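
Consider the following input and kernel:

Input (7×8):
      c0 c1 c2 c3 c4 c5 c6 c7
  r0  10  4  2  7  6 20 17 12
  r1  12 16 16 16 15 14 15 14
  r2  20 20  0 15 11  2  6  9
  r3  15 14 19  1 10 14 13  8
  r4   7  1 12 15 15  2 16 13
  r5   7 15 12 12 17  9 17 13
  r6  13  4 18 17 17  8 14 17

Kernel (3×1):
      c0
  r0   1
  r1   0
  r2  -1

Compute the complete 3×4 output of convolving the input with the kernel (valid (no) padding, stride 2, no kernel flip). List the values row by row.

Output[0,0]: The receptive field on the input at this output position is [10 / 12 / 20]. Elementwise product with the kernel and sum: 10·1 + 20·-1.
Output[0,1]: The receptive field on the input at this output position is [2 / 16 / 0]. Elementwise product with the kernel and sum: 2·1 + 0·-1.

-10 2 -5 11
13 -12 -4 -10
-6 -6 -2 2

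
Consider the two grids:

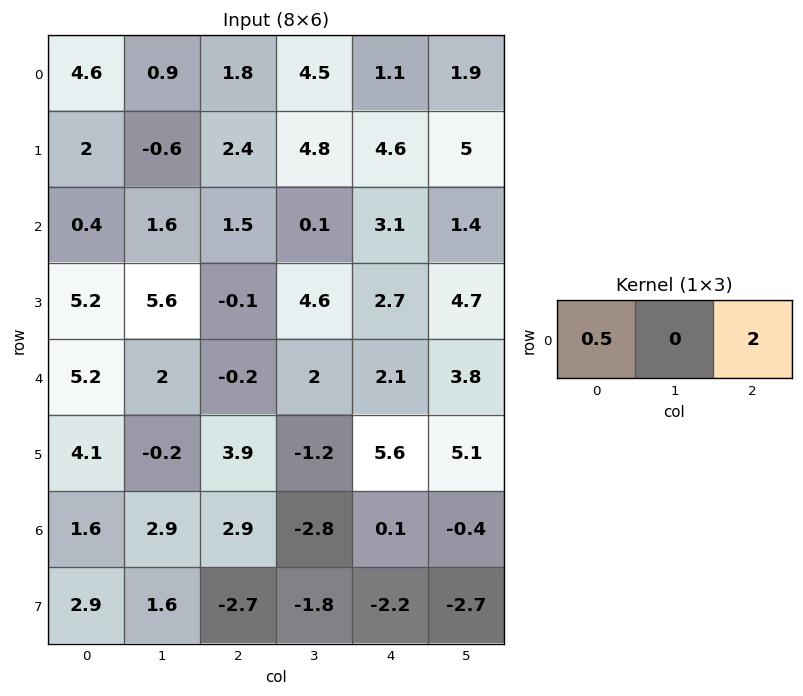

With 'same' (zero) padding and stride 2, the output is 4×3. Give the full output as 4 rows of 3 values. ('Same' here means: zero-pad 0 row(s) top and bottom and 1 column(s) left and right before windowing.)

1.8 9.45 6.05
3.2 1 2.85
4 5 8.6
5.8 -4.15 -2.2

Output[0,0]: The receptive field on the zero-padded input at this output position is [0 4.6 0.9]. Elementwise product with the kernel and sum: 0·0.5 + 0.9·2.
Output[0,1]: The receptive field on the zero-padded input at this output position is [0.9 1.8 4.5]. Elementwise product with the kernel and sum: 0.9·0.5 + 4.5·2.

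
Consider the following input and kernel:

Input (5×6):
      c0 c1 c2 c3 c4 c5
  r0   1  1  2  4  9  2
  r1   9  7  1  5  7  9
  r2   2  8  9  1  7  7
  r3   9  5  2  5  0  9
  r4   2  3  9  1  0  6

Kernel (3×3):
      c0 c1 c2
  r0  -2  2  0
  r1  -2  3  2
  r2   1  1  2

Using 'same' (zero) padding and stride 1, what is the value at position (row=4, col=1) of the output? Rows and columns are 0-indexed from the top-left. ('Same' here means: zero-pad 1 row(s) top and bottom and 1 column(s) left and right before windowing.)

The receptive field on the zero-padded input at this output position is [9 5 2 / 2 3 9 / 0 0 0]. Elementwise product with the kernel and sum: 9·-2 + 5·2 + 2·-2 + 3·3 + 9·2 + 0·1 + 0·1 + 0·2.

15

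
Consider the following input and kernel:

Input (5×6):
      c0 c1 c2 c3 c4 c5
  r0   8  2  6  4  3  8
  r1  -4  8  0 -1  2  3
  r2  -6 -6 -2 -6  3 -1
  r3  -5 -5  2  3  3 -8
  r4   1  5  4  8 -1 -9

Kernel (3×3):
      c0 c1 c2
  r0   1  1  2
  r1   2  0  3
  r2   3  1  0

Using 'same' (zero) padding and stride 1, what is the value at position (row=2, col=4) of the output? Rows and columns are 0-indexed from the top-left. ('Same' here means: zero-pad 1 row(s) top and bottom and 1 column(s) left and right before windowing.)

4

The receptive field on the zero-padded input at this output position is [-1 2 3 / -6 3 -1 / 3 3 -8]. Elementwise product with the kernel and sum: -1·1 + 2·1 + 3·2 + -6·2 + -1·3 + 3·3 + 3·1.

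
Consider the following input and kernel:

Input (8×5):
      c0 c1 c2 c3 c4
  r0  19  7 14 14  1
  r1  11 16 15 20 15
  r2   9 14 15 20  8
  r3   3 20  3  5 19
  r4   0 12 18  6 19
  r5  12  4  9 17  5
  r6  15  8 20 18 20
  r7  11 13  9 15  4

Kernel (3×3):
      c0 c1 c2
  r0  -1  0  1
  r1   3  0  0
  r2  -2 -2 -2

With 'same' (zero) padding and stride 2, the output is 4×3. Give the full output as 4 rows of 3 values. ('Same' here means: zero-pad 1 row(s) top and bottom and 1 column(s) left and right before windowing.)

Output[0,0]: The receptive field on the zero-padded input at this output position is [0 0 0 / 0 19 7 / 0 11 16]. Elementwise product with the kernel and sum: 0·-1 + 0·1 + 0·3 + 0·-2 + 11·-2 + 16·-2.

-54 -81 -28
-30 -10 -8
-12 -39 -31
-44 -37 -1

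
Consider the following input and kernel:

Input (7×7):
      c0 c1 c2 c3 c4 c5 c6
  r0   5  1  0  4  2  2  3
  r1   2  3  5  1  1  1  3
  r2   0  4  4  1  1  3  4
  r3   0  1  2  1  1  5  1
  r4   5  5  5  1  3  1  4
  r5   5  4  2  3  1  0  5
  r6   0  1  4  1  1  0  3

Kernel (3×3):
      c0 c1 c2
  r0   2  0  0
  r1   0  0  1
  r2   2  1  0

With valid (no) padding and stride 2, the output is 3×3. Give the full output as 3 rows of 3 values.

Output[0,0]: The receptive field on the input at this output position is [5 1 0 / 2 3 5 / 0 4 4]. Elementwise product with the kernel and sum: 5·2 + 5·1 + 0·2 + 4·1.
Output[0,1]: The receptive field on the input at this output position is [0 4 2 / 5 1 1 / 4 1 1]. Elementwise product with the kernel and sum: 0·2 + 1·1 + 4·2 + 1·1.

19 10 12
17 20 10
13 20 13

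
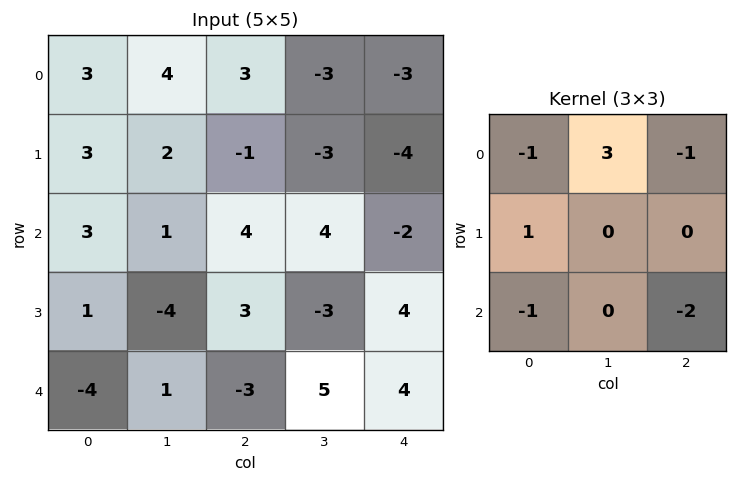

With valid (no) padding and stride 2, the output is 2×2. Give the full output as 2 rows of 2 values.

Output[0,0]: The receptive field on the input at this output position is [3 4 3 / 3 2 -1 / 3 1 4]. Elementwise product with the kernel and sum: 3·-1 + 4·3 + 3·-1 + 3·1 + 3·-1 + 4·-2.

-2 -10
7 8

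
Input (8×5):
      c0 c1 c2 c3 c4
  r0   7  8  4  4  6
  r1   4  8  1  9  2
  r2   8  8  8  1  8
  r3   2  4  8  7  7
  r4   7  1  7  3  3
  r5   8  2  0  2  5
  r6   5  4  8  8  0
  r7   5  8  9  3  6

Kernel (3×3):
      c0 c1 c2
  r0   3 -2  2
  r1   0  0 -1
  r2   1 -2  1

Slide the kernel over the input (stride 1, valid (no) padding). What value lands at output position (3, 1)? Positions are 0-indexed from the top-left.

The receptive field on the input at this output position is [4 8 7 / 1 7 3 / 2 0 2]. Elementwise product with the kernel and sum: 4·3 + 8·-2 + 7·2 + 3·-1 + 2·1 + 0·-2 + 2·1.

11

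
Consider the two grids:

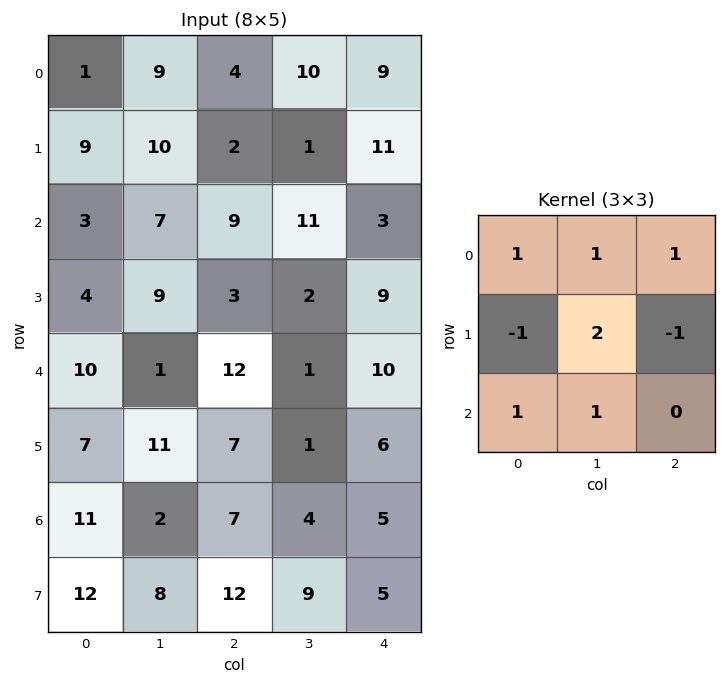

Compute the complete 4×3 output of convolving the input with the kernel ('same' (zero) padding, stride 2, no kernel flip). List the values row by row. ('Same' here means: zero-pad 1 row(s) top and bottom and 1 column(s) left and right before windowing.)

2 1 20
22 25 18
39 54 37
50 47 27

Output[0,0]: The receptive field on the zero-padded input at this output position is [0 0 0 / 0 1 9 / 0 9 10]. Elementwise product with the kernel and sum: 0·1 + 0·1 + 0·1 + 0·-1 + 1·2 + 9·-1 + 0·1 + 9·1.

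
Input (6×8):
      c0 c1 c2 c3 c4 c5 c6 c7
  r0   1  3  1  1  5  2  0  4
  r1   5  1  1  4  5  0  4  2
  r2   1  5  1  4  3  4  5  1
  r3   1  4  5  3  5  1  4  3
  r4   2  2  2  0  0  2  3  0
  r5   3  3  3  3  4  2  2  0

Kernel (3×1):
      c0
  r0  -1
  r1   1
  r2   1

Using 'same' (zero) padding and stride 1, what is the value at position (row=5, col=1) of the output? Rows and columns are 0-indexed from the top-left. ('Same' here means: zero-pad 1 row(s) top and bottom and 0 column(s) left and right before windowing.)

1

The receptive field on the zero-padded input at this output position is [2 / 3 / 0]. Elementwise product with the kernel and sum: 2·-1 + 3·1 + 0·1.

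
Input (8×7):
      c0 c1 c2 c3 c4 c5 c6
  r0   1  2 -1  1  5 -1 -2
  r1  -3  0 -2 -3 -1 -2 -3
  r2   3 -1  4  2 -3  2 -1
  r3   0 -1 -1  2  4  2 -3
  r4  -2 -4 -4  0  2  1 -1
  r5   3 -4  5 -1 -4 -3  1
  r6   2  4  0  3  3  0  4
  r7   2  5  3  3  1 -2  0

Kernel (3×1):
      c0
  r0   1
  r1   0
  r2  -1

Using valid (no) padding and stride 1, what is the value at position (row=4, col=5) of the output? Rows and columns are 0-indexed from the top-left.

1

The receptive field on the input at this output position is [1 / -3 / 0]. Elementwise product with the kernel and sum: 1·1 + 0·-1.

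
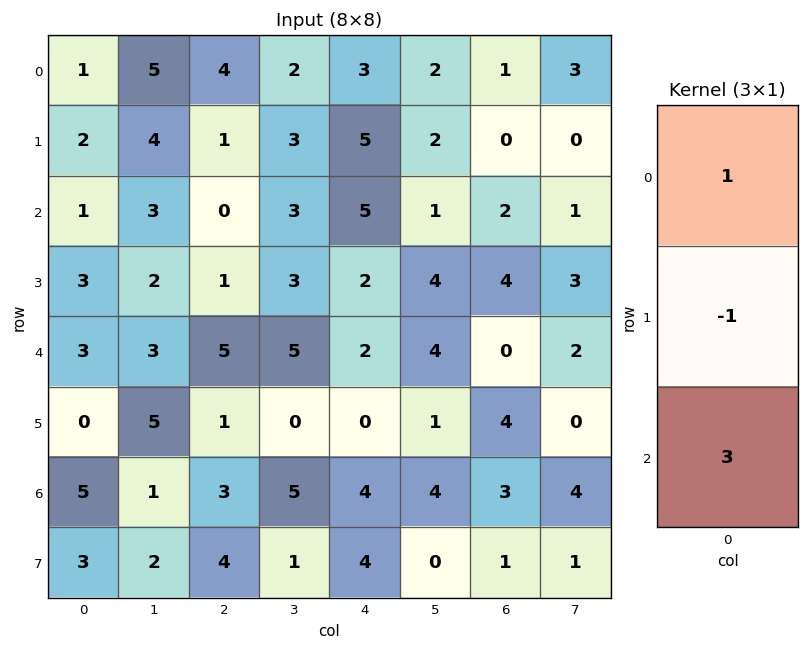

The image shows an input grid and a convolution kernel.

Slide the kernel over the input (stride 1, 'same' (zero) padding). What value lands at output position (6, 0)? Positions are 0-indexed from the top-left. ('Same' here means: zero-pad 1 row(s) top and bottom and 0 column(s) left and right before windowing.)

4

The receptive field on the zero-padded input at this output position is [0 / 5 / 3]. Elementwise product with the kernel and sum: 0·1 + 5·-1 + 3·3.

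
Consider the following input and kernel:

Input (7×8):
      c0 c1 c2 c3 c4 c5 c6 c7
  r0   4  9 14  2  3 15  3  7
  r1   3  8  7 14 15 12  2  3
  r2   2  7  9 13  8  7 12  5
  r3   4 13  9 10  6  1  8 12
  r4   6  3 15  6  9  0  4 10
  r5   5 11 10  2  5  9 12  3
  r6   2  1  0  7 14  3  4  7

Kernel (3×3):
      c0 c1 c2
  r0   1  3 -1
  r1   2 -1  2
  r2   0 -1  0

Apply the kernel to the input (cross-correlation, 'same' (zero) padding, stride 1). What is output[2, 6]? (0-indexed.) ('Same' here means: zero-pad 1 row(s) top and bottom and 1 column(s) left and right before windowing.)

The receptive field on the zero-padded input at this output position is [12 2 3 / 7 12 5 / 1 8 12]. Elementwise product with the kernel and sum: 12·1 + 2·3 + 3·-1 + 7·2 + 12·-1 + 5·2 + 8·-1.

19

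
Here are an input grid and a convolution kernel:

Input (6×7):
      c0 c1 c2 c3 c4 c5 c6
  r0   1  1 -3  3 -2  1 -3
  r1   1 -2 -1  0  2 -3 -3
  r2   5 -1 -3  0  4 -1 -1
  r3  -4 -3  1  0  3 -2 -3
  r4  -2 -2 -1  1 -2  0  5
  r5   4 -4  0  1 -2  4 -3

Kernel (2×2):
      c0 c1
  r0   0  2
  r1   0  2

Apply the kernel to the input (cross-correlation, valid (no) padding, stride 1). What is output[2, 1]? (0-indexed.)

-4

The receptive field on the input at this output position is [-1 -3 / -3 1]. Elementwise product with the kernel and sum: -3·2 + 1·2.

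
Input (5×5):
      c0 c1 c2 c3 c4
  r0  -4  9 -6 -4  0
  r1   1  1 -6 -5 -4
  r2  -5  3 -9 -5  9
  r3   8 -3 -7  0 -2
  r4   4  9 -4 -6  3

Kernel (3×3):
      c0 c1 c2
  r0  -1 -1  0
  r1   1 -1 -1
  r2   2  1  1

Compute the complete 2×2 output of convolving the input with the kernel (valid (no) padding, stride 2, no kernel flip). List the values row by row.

Output[0,0]: The receptive field on the input at this output position is [-4 9 -6 / 1 1 -6 / -5 3 -9]. Elementwise product with the kernel and sum: -4·-1 + 9·-1 + 1·1 + 1·-1 + -6·-1 + -5·2 + 3·1 + -9·1.

-15 -1
33 -2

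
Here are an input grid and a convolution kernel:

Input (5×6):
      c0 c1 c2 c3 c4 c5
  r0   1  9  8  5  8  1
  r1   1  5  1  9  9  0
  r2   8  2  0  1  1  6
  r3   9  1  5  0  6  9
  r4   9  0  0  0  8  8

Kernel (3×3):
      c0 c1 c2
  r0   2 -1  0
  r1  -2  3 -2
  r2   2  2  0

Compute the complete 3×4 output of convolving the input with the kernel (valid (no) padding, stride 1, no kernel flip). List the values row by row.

24 -11 20 15
7 15 4 10
7 17 -23 17

Output[0,0]: The receptive field on the input at this output position is [1 9 8 / 1 5 1 / 8 2 0]. Elementwise product with the kernel and sum: 1·2 + 9·-1 + 1·-2 + 5·3 + 1·-2 + 8·2 + 2·2.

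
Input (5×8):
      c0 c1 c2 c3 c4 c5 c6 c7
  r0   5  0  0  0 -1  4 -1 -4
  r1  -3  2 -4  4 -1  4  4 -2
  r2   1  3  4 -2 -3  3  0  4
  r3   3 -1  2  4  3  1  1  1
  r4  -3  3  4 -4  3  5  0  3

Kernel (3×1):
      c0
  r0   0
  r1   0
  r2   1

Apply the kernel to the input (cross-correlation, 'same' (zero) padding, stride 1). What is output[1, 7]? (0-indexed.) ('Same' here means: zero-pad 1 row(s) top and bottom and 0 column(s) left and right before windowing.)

The receptive field on the zero-padded input at this output position is [-4 / -2 / 4]. Elementwise product with the kernel and sum: 4·1.

4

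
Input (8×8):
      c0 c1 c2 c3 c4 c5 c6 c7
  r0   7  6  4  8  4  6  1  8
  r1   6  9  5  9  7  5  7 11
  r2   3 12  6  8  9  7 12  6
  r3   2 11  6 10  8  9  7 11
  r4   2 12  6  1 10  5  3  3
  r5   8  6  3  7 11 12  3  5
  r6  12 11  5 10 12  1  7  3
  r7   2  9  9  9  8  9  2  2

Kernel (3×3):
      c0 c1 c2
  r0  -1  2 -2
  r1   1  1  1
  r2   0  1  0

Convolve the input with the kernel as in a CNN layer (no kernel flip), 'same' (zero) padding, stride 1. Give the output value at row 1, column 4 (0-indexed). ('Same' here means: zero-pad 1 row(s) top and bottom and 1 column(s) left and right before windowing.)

18

The receptive field on the zero-padded input at this output position is [8 4 6 / 9 7 5 / 8 9 7]. Elementwise product with the kernel and sum: 8·-1 + 4·2 + 6·-2 + 9·1 + 7·1 + 5·1 + 9·1.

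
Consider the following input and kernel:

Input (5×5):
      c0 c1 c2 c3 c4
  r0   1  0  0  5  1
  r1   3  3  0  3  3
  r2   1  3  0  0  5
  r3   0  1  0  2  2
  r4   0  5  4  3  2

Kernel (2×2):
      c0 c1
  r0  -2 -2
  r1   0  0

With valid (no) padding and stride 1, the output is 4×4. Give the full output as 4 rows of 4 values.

Output[0,0]: The receptive field on the input at this output position is [1 0 / 3 3]. Elementwise product with the kernel and sum: 1·-2 + 0·-2.
Output[0,1]: The receptive field on the input at this output position is [0 0 / 3 0]. Elementwise product with the kernel and sum: 0·-2 + 0·-2.

-2 0 -10 -12
-12 -6 -6 -12
-8 -6 0 -10
-2 -2 -4 -8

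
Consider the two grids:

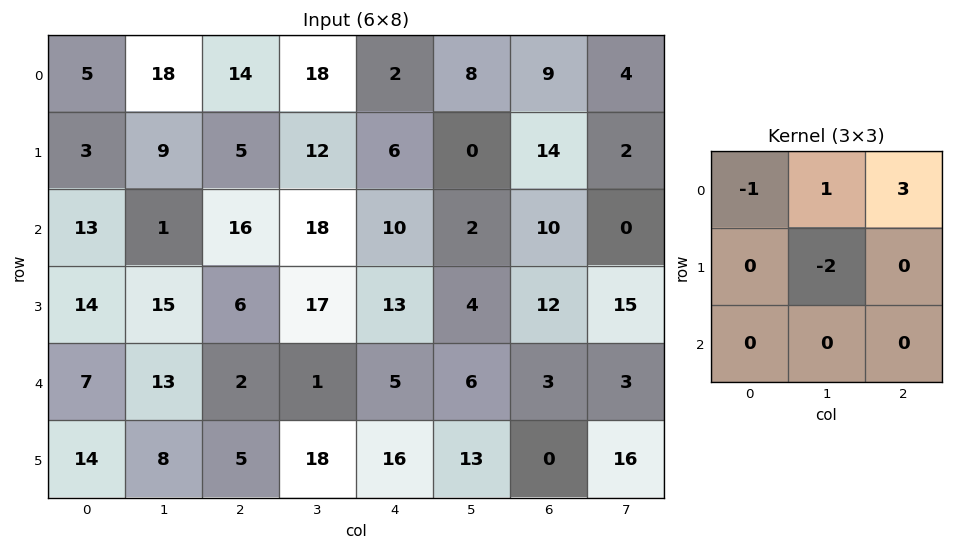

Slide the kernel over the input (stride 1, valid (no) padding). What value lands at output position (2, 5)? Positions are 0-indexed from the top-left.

-16

The receptive field on the input at this output position is [2 10 0 / 4 12 15 / 6 3 3]. Elementwise product with the kernel and sum: 2·-1 + 10·1 + 0·3 + 12·-2.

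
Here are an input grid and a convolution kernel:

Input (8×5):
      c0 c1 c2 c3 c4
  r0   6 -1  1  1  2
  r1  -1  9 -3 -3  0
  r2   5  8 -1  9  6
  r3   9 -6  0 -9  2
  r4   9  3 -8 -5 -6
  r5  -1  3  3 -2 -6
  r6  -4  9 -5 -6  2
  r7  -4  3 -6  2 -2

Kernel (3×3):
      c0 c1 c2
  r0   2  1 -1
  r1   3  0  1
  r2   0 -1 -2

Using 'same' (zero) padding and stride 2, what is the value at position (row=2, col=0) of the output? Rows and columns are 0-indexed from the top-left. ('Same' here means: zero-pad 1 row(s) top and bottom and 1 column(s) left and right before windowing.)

13

The receptive field on the zero-padded input at this output position is [0 9 -6 / 0 9 3 / 0 -1 3]. Elementwise product with the kernel and sum: 0·2 + 9·1 + -6·-1 + 0·3 + 3·1 + -1·-1 + 3·-2.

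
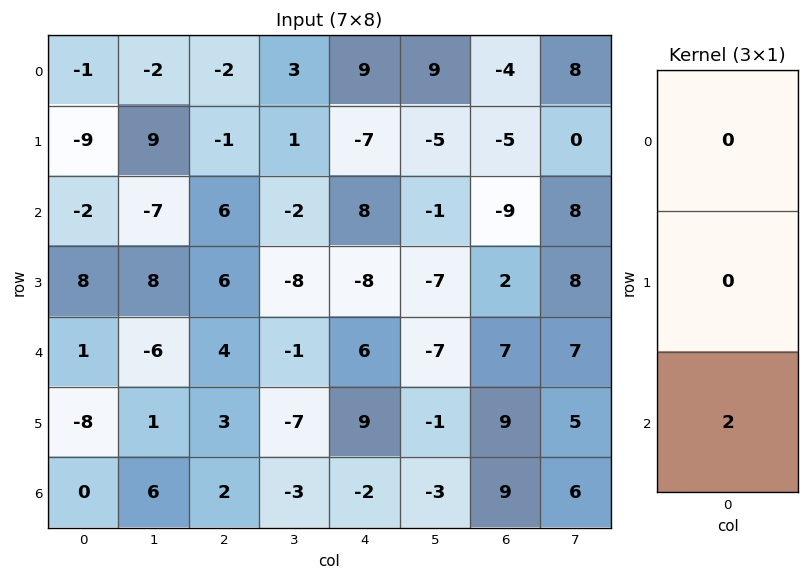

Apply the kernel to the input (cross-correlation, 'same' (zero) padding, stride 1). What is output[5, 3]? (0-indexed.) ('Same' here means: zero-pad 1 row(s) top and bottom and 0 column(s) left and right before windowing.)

The receptive field on the zero-padded input at this output position is [-1 / -7 / -3]. Elementwise product with the kernel and sum: -3·2.

-6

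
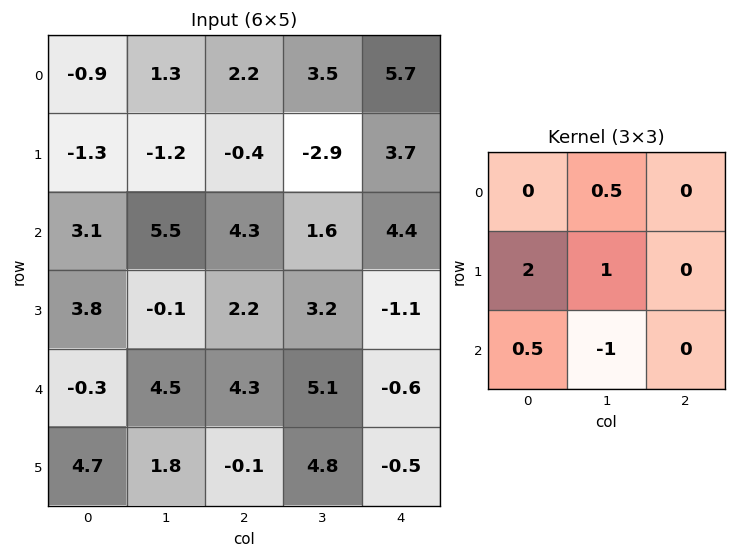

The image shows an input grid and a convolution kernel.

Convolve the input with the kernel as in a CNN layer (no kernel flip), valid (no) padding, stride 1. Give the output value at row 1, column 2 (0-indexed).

6.65

The receptive field on the input at this output position is [-0.4 -2.9 3.7 / 4.3 1.6 4.4 / 2.2 3.2 -1.1]. Elementwise product with the kernel and sum: -2.9·0.5 + 4.3·2 + 1.6·1 + 2.2·0.5 + 3.2·-1.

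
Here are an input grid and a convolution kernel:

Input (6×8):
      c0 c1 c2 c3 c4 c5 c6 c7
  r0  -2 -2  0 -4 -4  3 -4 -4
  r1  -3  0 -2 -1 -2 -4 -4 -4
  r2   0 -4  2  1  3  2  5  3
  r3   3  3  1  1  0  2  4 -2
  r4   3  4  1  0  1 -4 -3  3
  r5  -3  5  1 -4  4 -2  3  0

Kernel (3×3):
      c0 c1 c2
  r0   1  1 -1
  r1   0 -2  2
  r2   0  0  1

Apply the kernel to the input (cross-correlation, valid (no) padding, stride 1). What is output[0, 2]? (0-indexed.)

The receptive field on the input at this output position is [0 -4 -4 / -2 -1 -2 / 2 1 3]. Elementwise product with the kernel and sum: 0·1 + -4·1 + -4·-1 + -1·-2 + -2·2 + 3·1.

1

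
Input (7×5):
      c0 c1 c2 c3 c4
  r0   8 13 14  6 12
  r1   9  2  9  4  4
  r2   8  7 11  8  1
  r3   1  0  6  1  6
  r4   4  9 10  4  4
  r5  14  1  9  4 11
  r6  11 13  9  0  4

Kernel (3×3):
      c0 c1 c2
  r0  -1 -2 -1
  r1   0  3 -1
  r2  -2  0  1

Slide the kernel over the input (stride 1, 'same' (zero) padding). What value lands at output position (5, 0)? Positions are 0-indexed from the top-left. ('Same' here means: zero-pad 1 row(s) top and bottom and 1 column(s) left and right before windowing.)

37

The receptive field on the zero-padded input at this output position is [0 4 9 / 0 14 1 / 0 11 13]. Elementwise product with the kernel and sum: 0·-1 + 4·-2 + 9·-1 + 14·3 + 1·-1 + 0·-2 + 13·1.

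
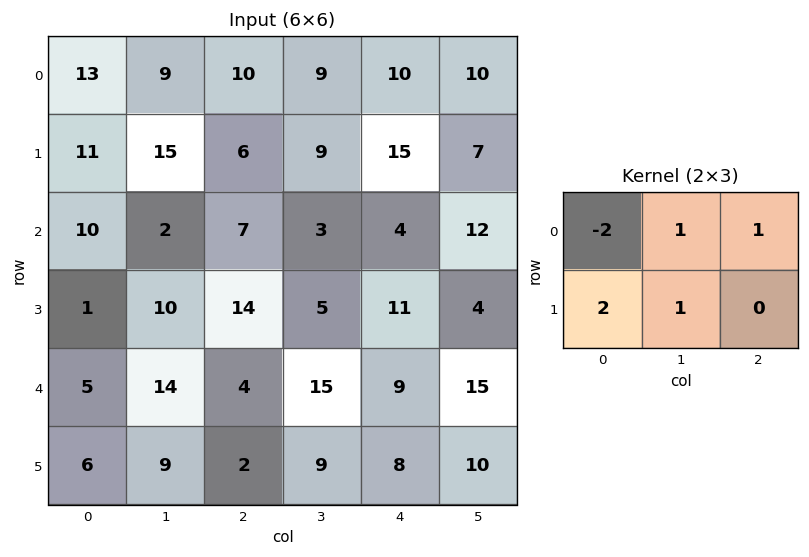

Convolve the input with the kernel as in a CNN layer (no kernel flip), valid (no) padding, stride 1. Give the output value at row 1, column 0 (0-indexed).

21

The receptive field on the input at this output position is [11 15 6 / 10 2 7]. Elementwise product with the kernel and sum: 11·-2 + 15·1 + 6·1 + 10·2 + 2·1.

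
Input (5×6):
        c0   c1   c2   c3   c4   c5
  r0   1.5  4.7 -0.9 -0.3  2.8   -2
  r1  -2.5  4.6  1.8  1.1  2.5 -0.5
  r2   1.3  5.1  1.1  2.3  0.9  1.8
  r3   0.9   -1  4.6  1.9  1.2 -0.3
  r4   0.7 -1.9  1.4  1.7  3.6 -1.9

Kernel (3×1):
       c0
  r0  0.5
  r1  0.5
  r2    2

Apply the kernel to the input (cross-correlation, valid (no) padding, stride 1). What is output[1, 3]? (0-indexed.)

5.5

The receptive field on the input at this output position is [1.1 / 2.3 / 1.9]. Elementwise product with the kernel and sum: 1.1·0.5 + 2.3·0.5 + 1.9·2.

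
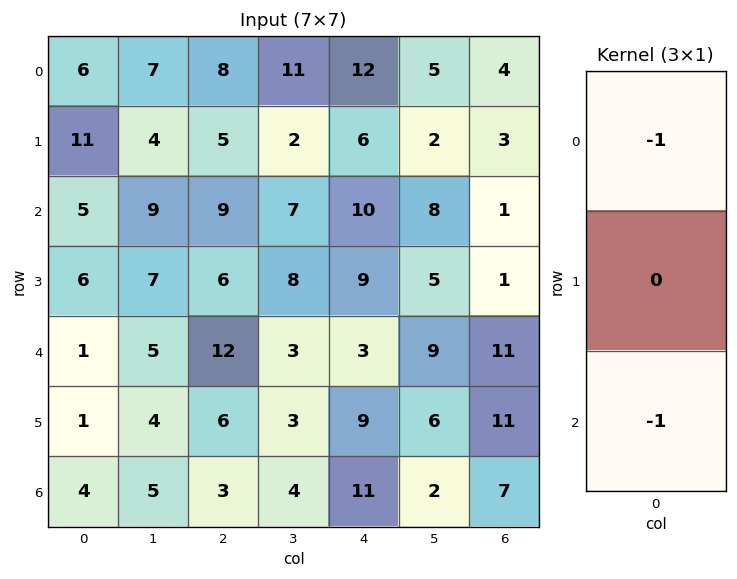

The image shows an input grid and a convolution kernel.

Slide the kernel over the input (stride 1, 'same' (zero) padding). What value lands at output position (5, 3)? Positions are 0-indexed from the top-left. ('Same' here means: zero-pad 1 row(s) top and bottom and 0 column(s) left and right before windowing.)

-7

The receptive field on the zero-padded input at this output position is [3 / 3 / 4]. Elementwise product with the kernel and sum: 3·-1 + 4·-1.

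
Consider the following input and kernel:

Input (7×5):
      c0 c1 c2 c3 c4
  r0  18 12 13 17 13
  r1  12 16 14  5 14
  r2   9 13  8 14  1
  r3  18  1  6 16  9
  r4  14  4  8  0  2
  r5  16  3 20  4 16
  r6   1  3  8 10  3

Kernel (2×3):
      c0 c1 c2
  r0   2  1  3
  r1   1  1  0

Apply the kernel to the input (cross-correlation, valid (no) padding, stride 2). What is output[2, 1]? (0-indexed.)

46

The receptive field on the input at this output position is [8 0 2 / 20 4 16]. Elementwise product with the kernel and sum: 8·2 + 0·1 + 2·3 + 20·1 + 4·1.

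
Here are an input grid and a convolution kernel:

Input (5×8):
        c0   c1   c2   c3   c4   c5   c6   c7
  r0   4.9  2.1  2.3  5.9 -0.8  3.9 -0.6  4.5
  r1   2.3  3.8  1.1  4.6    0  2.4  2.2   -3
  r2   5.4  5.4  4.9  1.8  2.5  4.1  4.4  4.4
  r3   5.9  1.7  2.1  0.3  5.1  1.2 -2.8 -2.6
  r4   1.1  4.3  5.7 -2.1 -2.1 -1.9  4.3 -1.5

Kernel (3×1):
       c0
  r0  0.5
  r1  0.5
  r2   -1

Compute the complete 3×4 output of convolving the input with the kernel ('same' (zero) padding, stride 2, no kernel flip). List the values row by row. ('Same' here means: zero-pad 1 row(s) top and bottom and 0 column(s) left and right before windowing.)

0.15 0.05 -0.4 -2.5
-2.05 0.9 -3.85 6.1
3.5 3.9 1.5 0.75

Output[0,0]: The receptive field on the zero-padded input at this output position is [0 / 4.9 / 2.3]. Elementwise product with the kernel and sum: 0·0.5 + 4.9·0.5 + 2.3·-1.
Output[0,1]: The receptive field on the zero-padded input at this output position is [0 / 2.3 / 1.1]. Elementwise product with the kernel and sum: 0·0.5 + 2.3·0.5 + 1.1·-1.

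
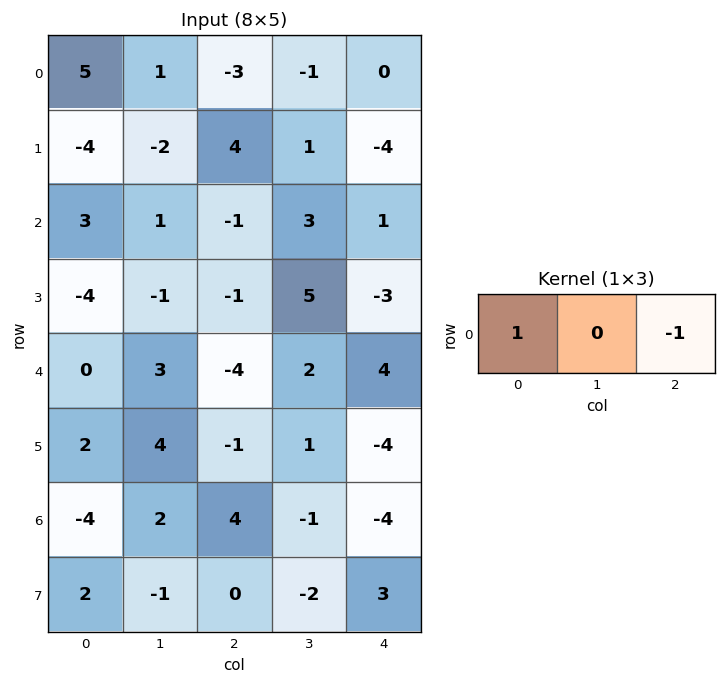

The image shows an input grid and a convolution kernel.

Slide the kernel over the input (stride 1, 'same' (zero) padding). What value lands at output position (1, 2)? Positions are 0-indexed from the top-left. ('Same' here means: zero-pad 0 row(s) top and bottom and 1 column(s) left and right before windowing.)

-3

The receptive field on the zero-padded input at this output position is [-2 4 1]. Elementwise product with the kernel and sum: -2·1 + 1·-1.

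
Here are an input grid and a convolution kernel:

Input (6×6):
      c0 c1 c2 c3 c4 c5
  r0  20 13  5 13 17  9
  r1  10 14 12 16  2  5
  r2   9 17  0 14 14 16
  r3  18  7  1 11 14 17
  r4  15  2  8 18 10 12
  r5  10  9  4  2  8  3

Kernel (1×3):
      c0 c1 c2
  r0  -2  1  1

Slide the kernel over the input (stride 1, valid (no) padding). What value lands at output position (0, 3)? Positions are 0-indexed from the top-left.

The receptive field on the input at this output position is [13 17 9]. Elementwise product with the kernel and sum: 13·-2 + 17·1 + 9·1.

0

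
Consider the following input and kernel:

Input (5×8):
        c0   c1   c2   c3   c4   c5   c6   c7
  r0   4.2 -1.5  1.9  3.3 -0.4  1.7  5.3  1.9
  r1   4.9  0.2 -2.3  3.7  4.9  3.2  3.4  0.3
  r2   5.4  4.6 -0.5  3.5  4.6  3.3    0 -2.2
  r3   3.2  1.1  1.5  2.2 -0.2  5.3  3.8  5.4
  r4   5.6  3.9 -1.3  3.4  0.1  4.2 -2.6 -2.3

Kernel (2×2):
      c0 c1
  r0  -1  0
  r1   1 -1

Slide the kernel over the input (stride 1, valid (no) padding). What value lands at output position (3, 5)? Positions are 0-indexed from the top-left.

The receptive field on the input at this output position is [5.3 3.8 / 4.2 -2.6]. Elementwise product with the kernel and sum: 5.3·-1 + 4.2·1 + -2.6·-1.

1.5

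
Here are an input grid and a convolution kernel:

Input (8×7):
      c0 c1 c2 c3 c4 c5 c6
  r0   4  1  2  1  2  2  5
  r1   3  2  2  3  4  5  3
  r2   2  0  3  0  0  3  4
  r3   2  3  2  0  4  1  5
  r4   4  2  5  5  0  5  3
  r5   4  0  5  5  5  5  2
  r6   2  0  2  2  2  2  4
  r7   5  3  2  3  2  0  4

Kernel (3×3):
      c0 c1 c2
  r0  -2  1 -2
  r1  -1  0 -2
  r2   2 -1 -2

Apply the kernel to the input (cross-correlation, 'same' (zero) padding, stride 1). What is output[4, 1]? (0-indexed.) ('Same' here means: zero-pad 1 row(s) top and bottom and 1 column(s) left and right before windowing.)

-21

The receptive field on the zero-padded input at this output position is [2 3 2 / 4 2 5 / 4 0 5]. Elementwise product with the kernel and sum: 2·-2 + 3·1 + 2·-2 + 4·-1 + 5·-2 + 4·2 + 0·-1 + 5·-2.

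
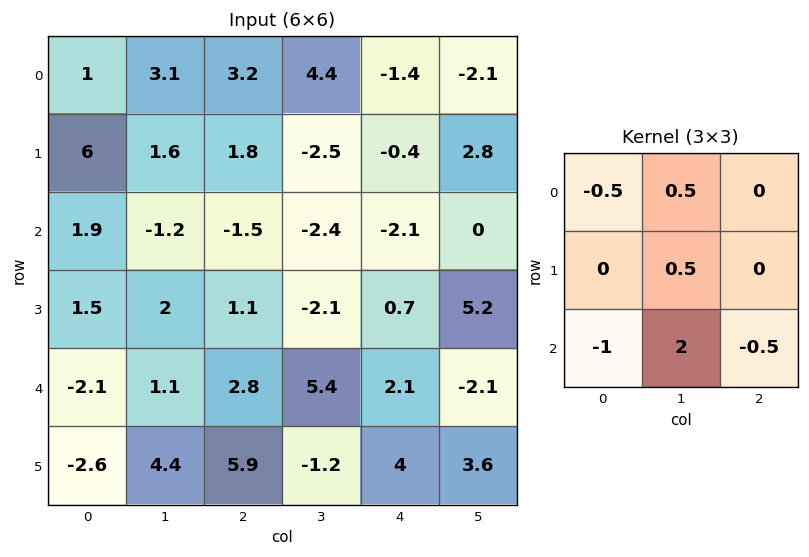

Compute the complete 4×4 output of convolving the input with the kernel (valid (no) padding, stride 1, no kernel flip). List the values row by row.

-1.7 0.35 -2.9 -4.9
-0.85 0.6 -9 0.9
2.35 2.2 5.45 0.35
9.25 8.95 -9.2 9.85

Output[0,0]: The receptive field on the input at this output position is [1 3.1 3.2 / 6 1.6 1.8 / 1.9 -1.2 -1.5]. Elementwise product with the kernel and sum: 1·-0.5 + 3.1·0.5 + 1.6·0.5 + 1.9·-1 + -1.2·2 + -1.5·-0.5.
Output[0,1]: The receptive field on the input at this output position is [3.1 3.2 4.4 / 1.6 1.8 -2.5 / -1.2 -1.5 -2.4]. Elementwise product with the kernel and sum: 3.1·-0.5 + 3.2·0.5 + 1.8·0.5 + -1.2·-1 + -1.5·2 + -2.4·-0.5.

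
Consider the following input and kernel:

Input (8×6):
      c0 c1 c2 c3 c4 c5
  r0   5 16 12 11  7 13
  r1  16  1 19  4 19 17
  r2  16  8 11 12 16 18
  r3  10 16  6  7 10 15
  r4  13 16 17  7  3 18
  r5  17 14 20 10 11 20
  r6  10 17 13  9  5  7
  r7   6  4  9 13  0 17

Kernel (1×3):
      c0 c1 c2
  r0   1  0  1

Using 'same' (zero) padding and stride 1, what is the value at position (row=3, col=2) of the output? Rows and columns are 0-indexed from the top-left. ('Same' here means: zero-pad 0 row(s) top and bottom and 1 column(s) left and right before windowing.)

23

The receptive field on the zero-padded input at this output position is [16 6 7]. Elementwise product with the kernel and sum: 16·1 + 7·1.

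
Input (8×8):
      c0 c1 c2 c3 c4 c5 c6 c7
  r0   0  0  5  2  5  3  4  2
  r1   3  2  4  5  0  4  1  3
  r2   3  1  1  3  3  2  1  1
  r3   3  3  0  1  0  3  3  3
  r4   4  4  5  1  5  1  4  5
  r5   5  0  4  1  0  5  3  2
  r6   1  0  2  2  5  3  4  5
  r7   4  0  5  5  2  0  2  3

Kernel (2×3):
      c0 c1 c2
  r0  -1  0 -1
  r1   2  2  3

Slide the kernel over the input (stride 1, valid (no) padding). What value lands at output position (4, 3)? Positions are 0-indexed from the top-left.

The receptive field on the input at this output position is [1 5 1 / 1 0 5]. Elementwise product with the kernel and sum: 1·-1 + 1·-1 + 1·2 + 0·2 + 5·3.

15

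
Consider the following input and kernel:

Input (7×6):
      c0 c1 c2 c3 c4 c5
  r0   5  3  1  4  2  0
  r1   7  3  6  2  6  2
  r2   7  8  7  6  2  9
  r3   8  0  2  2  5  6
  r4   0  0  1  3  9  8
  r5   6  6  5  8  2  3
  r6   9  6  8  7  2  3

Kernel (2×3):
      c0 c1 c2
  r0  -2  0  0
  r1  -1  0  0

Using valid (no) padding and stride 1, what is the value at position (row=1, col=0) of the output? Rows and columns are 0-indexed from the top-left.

The receptive field on the input at this output position is [7 3 6 / 7 8 7]. Elementwise product with the kernel and sum: 7·-2 + 7·-1.

-21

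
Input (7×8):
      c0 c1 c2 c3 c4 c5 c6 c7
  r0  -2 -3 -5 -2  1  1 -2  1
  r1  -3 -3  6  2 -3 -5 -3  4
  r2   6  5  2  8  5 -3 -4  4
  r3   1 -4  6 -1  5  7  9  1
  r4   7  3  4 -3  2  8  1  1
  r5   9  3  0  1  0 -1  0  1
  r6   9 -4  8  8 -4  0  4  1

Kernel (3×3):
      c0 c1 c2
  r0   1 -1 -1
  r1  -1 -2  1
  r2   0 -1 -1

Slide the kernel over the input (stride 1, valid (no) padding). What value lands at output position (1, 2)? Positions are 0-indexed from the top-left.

-10

The receptive field on the input at this output position is [6 2 -3 / 2 8 5 / 6 -1 5]. Elementwise product with the kernel and sum: 6·1 + 2·-1 + -3·-1 + 2·-1 + 8·-2 + 5·1 + -1·-1 + 5·-1.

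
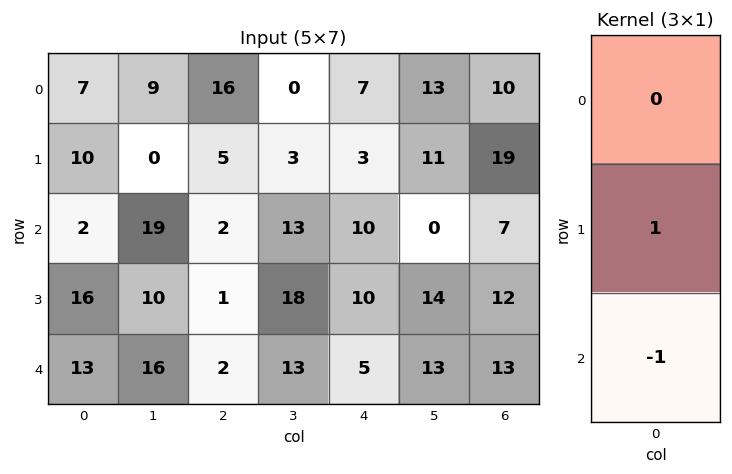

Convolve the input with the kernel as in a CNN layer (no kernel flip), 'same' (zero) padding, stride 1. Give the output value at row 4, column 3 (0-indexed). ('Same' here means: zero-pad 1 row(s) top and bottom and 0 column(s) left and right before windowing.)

13

The receptive field on the zero-padded input at this output position is [18 / 13 / 0]. Elementwise product with the kernel and sum: 13·1 + 0·-1.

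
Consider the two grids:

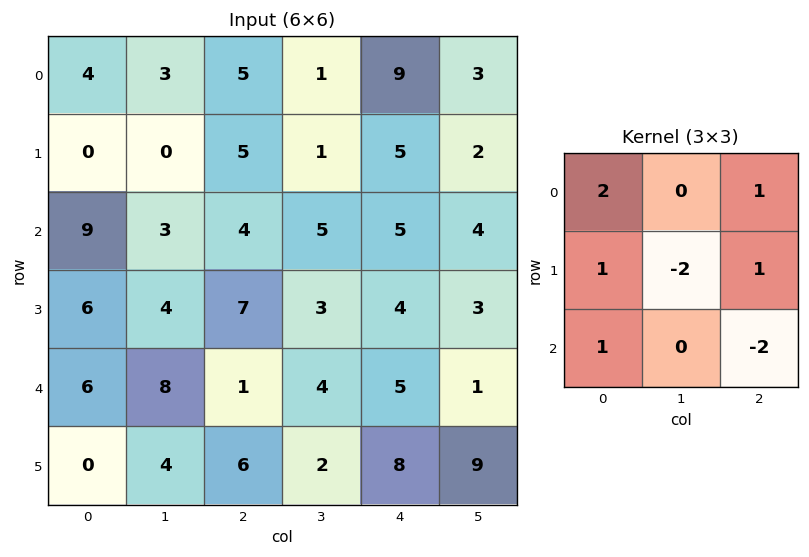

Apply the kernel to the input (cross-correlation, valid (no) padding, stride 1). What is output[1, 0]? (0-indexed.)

The receptive field on the input at this output position is [0 0 5 / 9 3 4 / 6 4 7]. Elementwise product with the kernel and sum: 0·2 + 5·1 + 9·1 + 3·-2 + 4·1 + 6·1 + 7·-2.

4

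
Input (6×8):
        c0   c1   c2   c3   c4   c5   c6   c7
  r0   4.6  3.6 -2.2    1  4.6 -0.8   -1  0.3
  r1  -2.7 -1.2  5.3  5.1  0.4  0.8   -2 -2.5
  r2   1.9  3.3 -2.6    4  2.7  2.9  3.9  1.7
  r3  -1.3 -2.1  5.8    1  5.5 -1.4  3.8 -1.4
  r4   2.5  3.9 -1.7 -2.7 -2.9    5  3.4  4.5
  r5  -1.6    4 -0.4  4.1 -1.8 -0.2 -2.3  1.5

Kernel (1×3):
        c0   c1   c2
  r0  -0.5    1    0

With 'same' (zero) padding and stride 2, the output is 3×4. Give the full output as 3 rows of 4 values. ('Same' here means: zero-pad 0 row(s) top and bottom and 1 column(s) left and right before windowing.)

Output[0,0]: The receptive field on the zero-padded input at this output position is [0 4.6 3.6]. Elementwise product with the kernel and sum: 0·-0.5 + 4.6·1.
Output[0,1]: The receptive field on the zero-padded input at this output position is [3.6 -2.2 1]. Elementwise product with the kernel and sum: 3.6·-0.5 + -2.2·1.

4.6 -4 4.1 -0.6
1.9 -4.25 0.7 2.45
2.5 -3.65 -1.55 0.9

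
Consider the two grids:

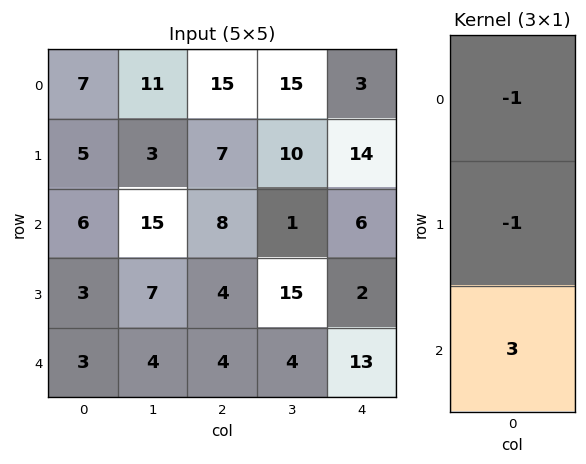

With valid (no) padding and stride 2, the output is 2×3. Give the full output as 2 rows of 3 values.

Output[0,0]: The receptive field on the input at this output position is [7 / 5 / 6]. Elementwise product with the kernel and sum: 7·-1 + 5·-1 + 6·3.
Output[0,1]: The receptive field on the input at this output position is [15 / 7 / 8]. Elementwise product with the kernel and sum: 15·-1 + 7·-1 + 8·3.

6 2 1
0 0 31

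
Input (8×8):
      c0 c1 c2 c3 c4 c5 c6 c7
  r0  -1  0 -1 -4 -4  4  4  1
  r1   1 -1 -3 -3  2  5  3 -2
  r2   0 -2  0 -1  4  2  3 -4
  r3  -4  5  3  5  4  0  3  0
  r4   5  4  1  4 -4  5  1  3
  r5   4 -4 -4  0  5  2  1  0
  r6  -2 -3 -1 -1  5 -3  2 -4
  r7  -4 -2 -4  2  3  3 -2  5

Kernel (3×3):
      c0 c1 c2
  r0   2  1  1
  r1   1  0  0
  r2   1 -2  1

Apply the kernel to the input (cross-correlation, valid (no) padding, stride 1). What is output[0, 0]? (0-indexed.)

The receptive field on the input at this output position is [-1 0 -1 / 1 -1 -3 / 0 -2 0]. Elementwise product with the kernel and sum: -1·2 + 0·1 + -1·1 + 1·1 + 0·1 + -2·-2 + 0·1.

2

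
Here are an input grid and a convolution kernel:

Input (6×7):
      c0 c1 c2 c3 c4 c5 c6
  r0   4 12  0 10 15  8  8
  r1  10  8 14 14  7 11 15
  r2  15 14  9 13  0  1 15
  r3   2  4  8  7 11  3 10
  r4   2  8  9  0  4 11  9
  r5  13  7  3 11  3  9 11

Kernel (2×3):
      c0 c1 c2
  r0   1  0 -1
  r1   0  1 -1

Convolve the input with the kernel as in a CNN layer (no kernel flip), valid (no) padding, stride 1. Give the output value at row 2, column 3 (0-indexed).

The receptive field on the input at this output position is [13 0 1 / 7 11 3]. Elementwise product with the kernel and sum: 13·1 + 1·-1 + 11·1 + 3·-1.

20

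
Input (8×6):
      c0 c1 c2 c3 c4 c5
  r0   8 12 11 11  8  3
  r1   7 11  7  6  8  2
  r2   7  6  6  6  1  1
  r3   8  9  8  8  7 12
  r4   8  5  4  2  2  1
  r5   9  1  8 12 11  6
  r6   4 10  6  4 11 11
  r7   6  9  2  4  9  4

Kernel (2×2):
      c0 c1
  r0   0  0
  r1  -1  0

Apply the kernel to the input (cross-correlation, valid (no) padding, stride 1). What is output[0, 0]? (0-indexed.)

-7

The receptive field on the input at this output position is [8 12 / 7 11]. Elementwise product with the kernel and sum: 7·-1.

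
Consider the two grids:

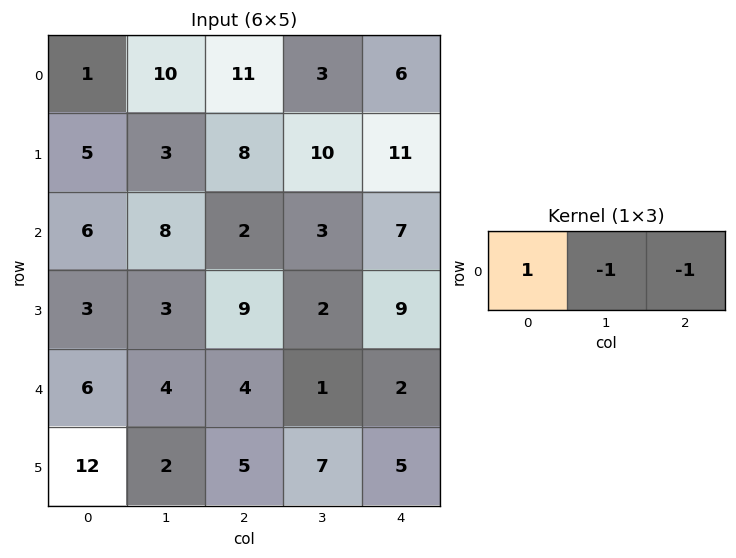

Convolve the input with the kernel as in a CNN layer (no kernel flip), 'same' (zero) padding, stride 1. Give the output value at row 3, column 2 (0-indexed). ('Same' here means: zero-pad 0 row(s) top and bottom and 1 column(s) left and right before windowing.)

-8

The receptive field on the zero-padded input at this output position is [3 9 2]. Elementwise product with the kernel and sum: 3·1 + 9·-1 + 2·-1.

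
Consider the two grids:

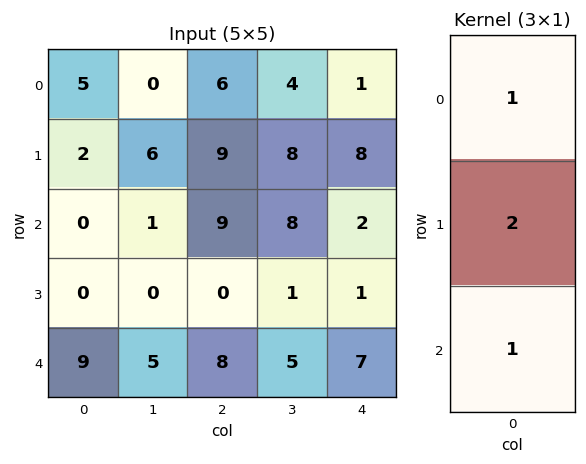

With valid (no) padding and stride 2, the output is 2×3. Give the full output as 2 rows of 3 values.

Output[0,0]: The receptive field on the input at this output position is [5 / 2 / 0]. Elementwise product with the kernel and sum: 5·1 + 2·2 + 0·1.

9 33 19
9 17 11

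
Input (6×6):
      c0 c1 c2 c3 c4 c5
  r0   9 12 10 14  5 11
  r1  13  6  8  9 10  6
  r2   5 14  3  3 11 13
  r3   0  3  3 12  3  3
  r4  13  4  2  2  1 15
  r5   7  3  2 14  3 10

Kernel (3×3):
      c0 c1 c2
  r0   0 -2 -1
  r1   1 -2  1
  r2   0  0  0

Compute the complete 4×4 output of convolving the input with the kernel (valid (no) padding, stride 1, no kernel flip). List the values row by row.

-25 -35 -33 -26
-40 -14 -20 -32
-34 0 -35 -26
-2 -16 -28 6

Output[0,0]: The receptive field on the input at this output position is [9 12 10 / 13 6 8 / 5 14 3]. Elementwise product with the kernel and sum: 12·-2 + 10·-1 + 13·1 + 6·-2 + 8·1.
Output[0,1]: The receptive field on the input at this output position is [12 10 14 / 6 8 9 / 14 3 3]. Elementwise product with the kernel and sum: 10·-2 + 14·-1 + 6·1 + 8·-2 + 9·1.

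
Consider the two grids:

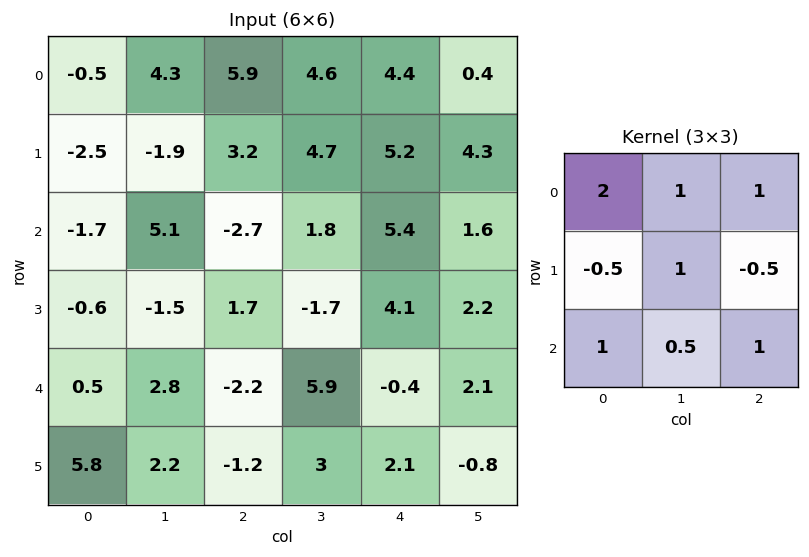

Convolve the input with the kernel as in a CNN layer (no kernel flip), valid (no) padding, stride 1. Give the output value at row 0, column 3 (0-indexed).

20.8

The receptive field on the input at this output position is [4.6 4.4 0.4 / 4.7 5.2 4.3 / 1.8 5.4 1.6]. Elementwise product with the kernel and sum: 4.6·2 + 4.4·1 + 0.4·1 + 4.7·-0.5 + 5.2·1 + 4.3·-0.5 + 1.8·1 + 5.4·0.5 + 1.6·1.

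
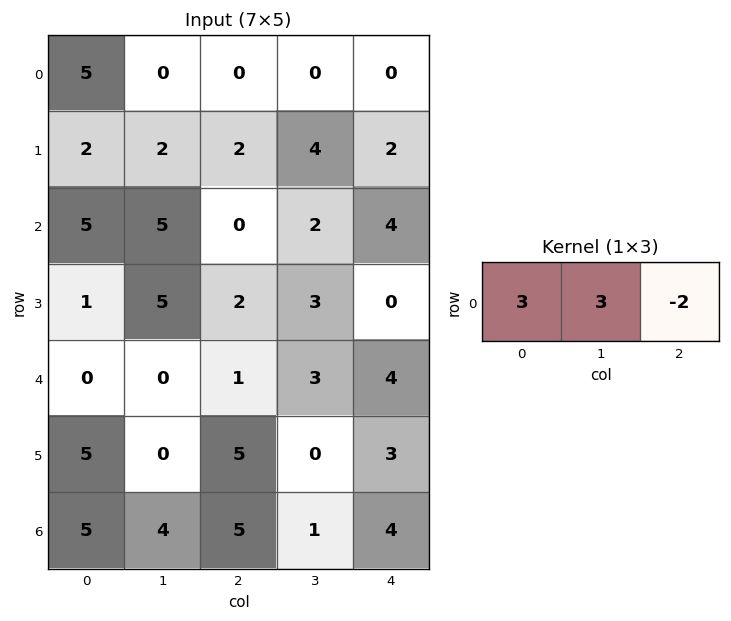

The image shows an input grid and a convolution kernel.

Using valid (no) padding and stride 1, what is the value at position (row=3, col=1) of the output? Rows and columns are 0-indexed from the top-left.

15

The receptive field on the input at this output position is [5 2 3]. Elementwise product with the kernel and sum: 5·3 + 2·3 + 3·-2.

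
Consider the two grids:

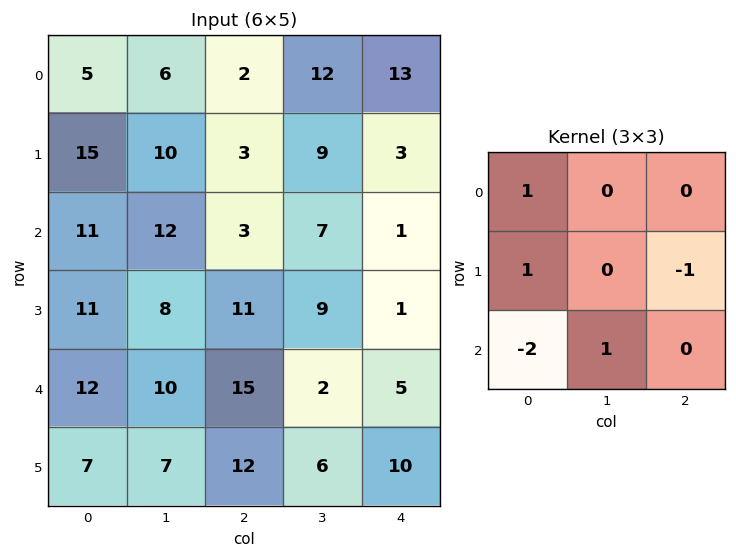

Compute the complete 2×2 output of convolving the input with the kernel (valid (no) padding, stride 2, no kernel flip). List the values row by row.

7 3
-3 -15

Output[0,0]: The receptive field on the input at this output position is [5 6 2 / 15 10 3 / 11 12 3]. Elementwise product with the kernel and sum: 5·1 + 15·1 + 3·-1 + 11·-2 + 12·1.
Output[0,1]: The receptive field on the input at this output position is [2 12 13 / 3 9 3 / 3 7 1]. Elementwise product with the kernel and sum: 2·1 + 3·1 + 3·-1 + 3·-2 + 7·1.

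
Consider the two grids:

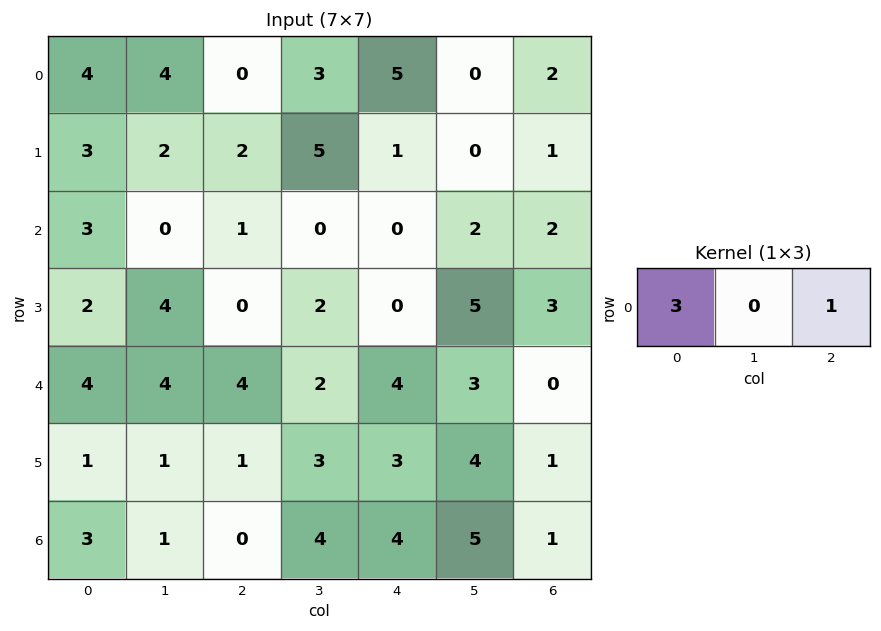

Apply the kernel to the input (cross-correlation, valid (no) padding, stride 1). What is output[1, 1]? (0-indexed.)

The receptive field on the input at this output position is [2 2 5]. Elementwise product with the kernel and sum: 2·3 + 5·1.

11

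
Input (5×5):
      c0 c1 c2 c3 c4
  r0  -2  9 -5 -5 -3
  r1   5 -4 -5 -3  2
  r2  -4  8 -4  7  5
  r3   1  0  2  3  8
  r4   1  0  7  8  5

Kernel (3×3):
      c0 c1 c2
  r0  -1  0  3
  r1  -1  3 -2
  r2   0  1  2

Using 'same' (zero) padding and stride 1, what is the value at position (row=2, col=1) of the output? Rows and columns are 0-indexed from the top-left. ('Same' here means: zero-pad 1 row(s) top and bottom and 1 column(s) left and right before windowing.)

20

The receptive field on the zero-padded input at this output position is [5 -4 -5 / -4 8 -4 / 1 0 2]. Elementwise product with the kernel and sum: 5·-1 + -5·3 + -4·-1 + 8·3 + -4·-2 + 0·1 + 2·2.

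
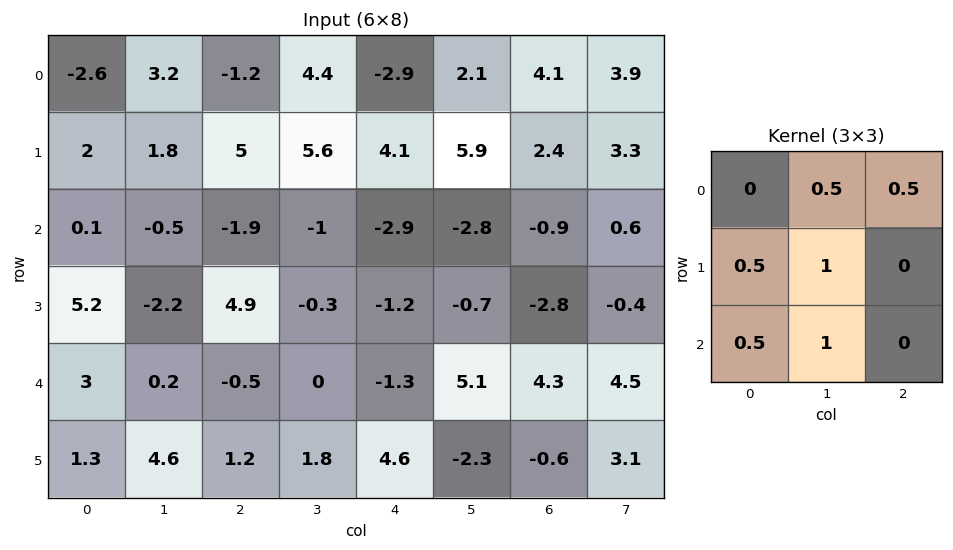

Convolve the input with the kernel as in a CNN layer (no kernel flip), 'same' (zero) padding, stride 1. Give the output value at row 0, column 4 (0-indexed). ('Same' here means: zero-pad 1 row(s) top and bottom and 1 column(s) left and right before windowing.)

The receptive field on the zero-padded input at this output position is [0 0 0 / 4.4 -2.9 2.1 / 5.6 4.1 5.9]. Elementwise product with the kernel and sum: 0·0.5 + 0·0.5 + 4.4·0.5 + -2.9·1 + 5.6·0.5 + 4.1·1.

6.2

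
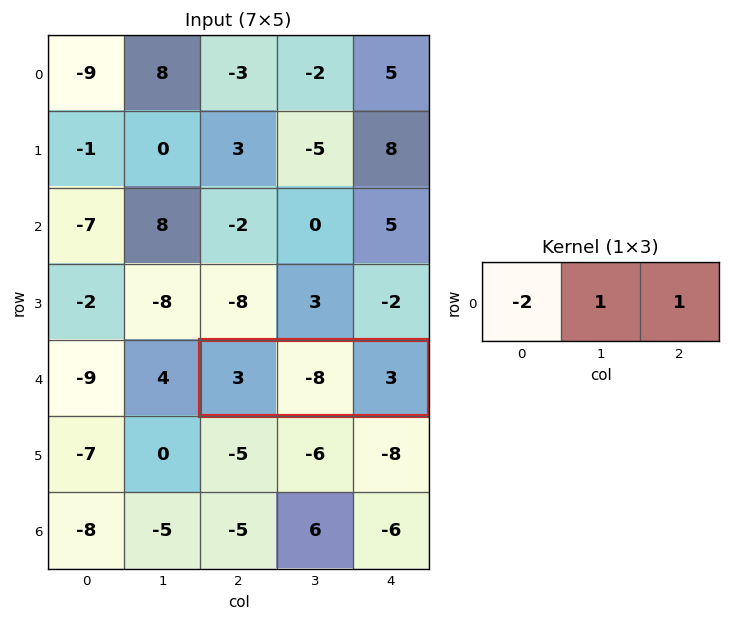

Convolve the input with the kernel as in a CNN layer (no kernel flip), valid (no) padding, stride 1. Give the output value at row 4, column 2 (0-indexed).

-11

The receptive field on the input at this output position is [3 -8 3]. Elementwise product with the kernel and sum: 3·-2 + -8·1 + 3·1.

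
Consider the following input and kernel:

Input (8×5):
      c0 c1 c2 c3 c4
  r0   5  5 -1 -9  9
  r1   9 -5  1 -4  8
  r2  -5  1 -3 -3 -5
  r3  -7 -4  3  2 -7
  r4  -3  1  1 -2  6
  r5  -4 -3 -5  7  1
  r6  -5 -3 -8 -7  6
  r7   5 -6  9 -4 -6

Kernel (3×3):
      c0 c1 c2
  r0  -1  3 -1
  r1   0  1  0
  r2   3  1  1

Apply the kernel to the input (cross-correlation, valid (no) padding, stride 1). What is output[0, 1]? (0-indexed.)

-1

The receptive field on the input at this output position is [5 -1 -9 / -5 1 -4 / 1 -3 -3]. Elementwise product with the kernel and sum: 5·-1 + -1·3 + -9·-1 + 1·1 + 1·3 + -3·1 + -3·1.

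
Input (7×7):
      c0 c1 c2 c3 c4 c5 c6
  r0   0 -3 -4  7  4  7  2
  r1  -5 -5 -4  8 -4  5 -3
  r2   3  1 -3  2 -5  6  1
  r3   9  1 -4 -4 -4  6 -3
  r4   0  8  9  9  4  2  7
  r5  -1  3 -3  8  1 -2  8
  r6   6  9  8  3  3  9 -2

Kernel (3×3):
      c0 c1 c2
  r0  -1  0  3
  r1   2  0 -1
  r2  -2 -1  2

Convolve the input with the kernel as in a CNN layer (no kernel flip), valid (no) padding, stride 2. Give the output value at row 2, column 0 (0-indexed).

23

The receptive field on the input at this output position is [0 8 9 / -1 3 -3 / 6 9 8]. Elementwise product with the kernel and sum: 0·-1 + 9·3 + -1·2 + -3·-1 + 6·-2 + 9·-1 + 8·2.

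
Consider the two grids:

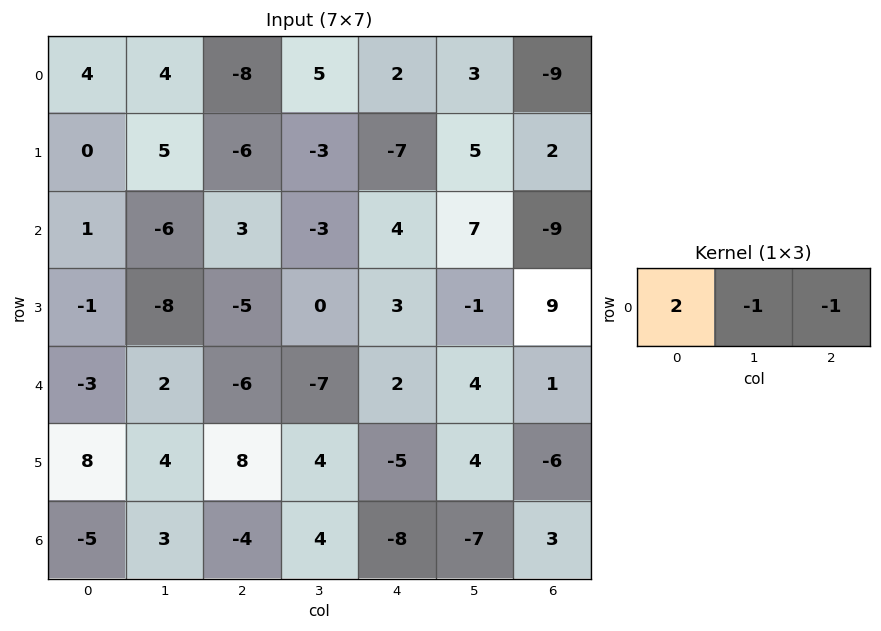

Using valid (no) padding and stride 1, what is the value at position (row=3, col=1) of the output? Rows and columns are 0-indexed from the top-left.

-11

The receptive field on the input at this output position is [-8 -5 0]. Elementwise product with the kernel and sum: -8·2 + -5·-1 + 0·-1.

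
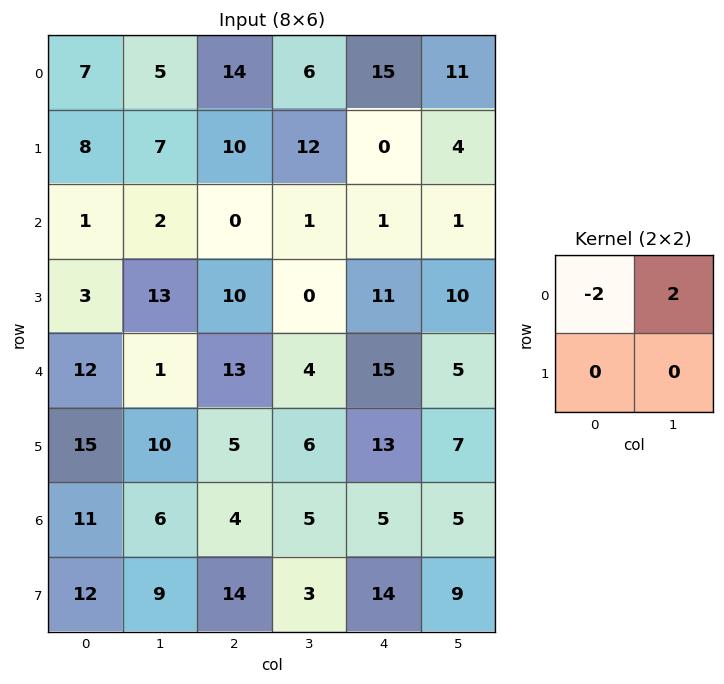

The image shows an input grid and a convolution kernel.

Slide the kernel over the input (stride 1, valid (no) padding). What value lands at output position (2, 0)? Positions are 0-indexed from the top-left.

2

The receptive field on the input at this output position is [1 2 / 3 13]. Elementwise product with the kernel and sum: 1·-2 + 2·2.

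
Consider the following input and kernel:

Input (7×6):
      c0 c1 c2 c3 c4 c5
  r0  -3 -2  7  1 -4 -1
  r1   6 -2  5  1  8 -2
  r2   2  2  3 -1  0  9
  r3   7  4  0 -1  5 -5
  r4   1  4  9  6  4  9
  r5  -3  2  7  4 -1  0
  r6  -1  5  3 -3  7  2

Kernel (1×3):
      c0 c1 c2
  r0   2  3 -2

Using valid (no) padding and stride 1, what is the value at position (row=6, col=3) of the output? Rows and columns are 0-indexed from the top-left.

The receptive field on the input at this output position is [-3 7 2]. Elementwise product with the kernel and sum: -3·2 + 7·3 + 2·-2.

11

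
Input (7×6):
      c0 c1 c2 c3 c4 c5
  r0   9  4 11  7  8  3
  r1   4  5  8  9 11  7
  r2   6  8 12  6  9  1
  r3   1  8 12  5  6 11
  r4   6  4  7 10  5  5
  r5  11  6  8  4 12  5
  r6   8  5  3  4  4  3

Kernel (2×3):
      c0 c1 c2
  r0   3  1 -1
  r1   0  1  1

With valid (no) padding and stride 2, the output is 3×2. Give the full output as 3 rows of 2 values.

33 52
34 44
29 42

Output[0,0]: The receptive field on the input at this output position is [9 4 11 / 4 5 8]. Elementwise product with the kernel and sum: 9·3 + 4·1 + 11·-1 + 5·1 + 8·1.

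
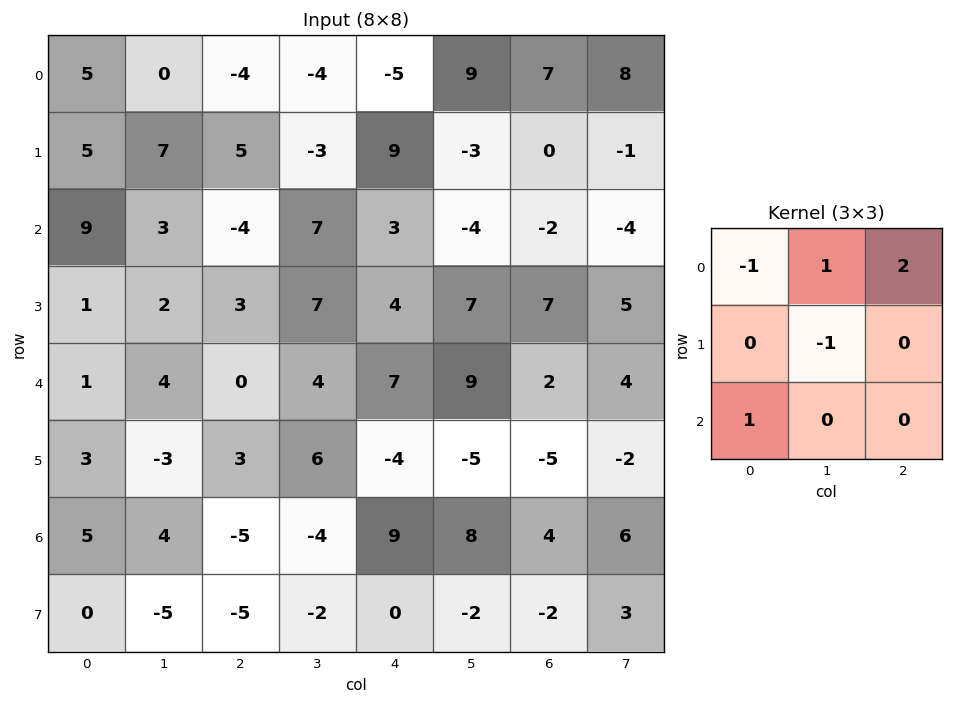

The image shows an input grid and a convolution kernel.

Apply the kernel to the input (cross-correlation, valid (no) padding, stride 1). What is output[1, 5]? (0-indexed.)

10

The receptive field on the input at this output position is [-3 0 -1 / -4 -2 -4 / 7 7 5]. Elementwise product with the kernel and sum: -3·-1 + 0·1 + -1·2 + -2·-1 + 7·1.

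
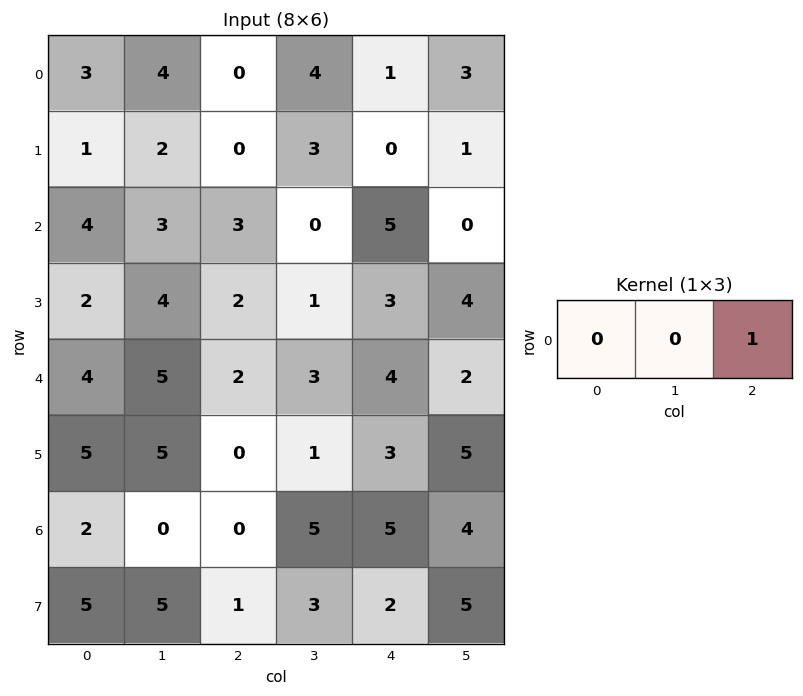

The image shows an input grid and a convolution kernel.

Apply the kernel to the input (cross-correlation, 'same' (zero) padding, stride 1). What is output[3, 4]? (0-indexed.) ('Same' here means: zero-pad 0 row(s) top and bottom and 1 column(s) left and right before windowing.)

4

The receptive field on the zero-padded input at this output position is [1 3 4]. Elementwise product with the kernel and sum: 4·1.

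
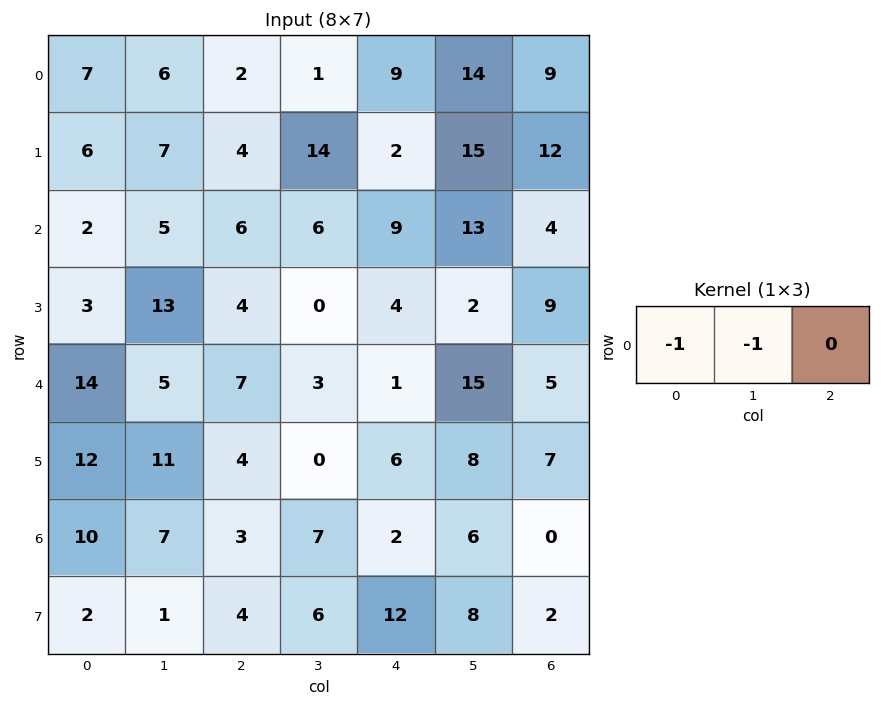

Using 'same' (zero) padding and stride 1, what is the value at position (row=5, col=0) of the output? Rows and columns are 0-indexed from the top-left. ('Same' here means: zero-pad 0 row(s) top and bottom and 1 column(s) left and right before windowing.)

The receptive field on the zero-padded input at this output position is [0 12 11]. Elementwise product with the kernel and sum: 0·-1 + 12·-1.

-12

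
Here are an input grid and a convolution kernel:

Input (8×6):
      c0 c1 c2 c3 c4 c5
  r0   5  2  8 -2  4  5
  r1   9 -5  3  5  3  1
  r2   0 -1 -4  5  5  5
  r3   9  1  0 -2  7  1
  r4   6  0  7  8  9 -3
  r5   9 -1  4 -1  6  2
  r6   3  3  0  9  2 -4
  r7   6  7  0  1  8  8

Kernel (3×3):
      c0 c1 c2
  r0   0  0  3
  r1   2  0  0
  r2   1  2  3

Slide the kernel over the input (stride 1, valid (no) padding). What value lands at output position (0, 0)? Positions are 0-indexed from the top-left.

The receptive field on the input at this output position is [5 2 8 / 9 -5 3 / 0 -1 -4]. Elementwise product with the kernel and sum: 8·3 + 9·2 + 0·1 + -1·2 + -4·3.

28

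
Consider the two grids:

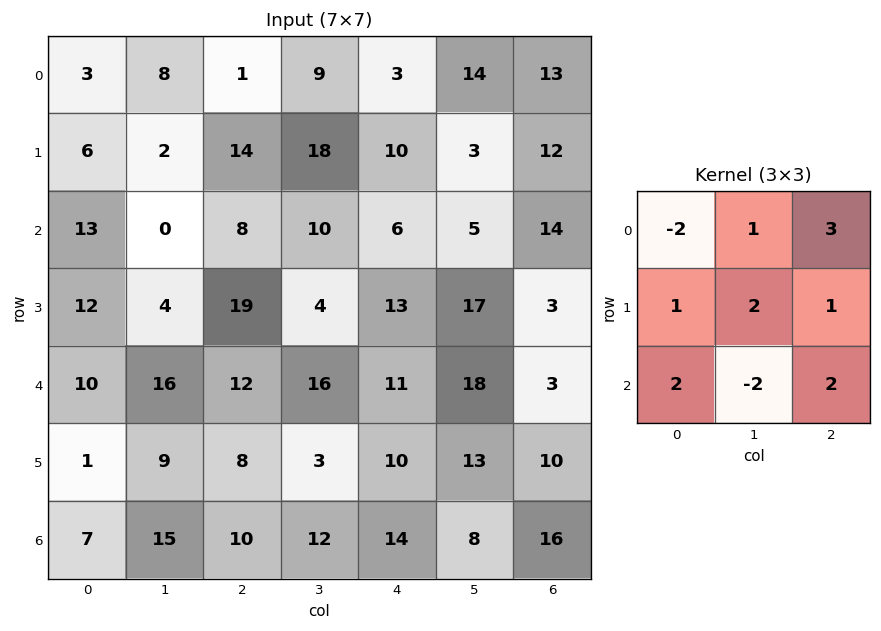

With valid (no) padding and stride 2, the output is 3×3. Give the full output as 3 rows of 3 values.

71 84 105
49 66 77
63 73 95

Output[0,0]: The receptive field on the input at this output position is [3 8 1 / 6 2 14 / 13 0 8]. Elementwise product with the kernel and sum: 3·-2 + 8·1 + 1·3 + 6·1 + 2·2 + 14·1 + 13·2 + 0·-2 + 8·2.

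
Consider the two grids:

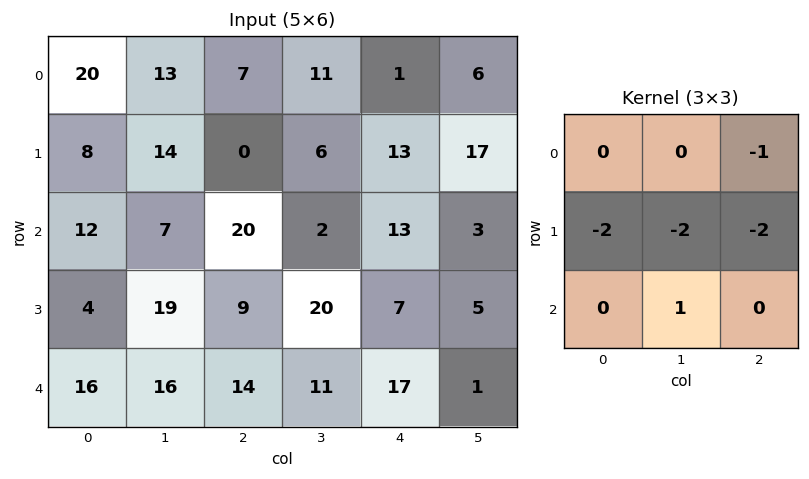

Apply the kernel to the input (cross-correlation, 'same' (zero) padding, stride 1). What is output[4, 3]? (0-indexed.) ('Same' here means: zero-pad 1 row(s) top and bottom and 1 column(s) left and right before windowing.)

-91

The receptive field on the zero-padded input at this output position is [9 20 7 / 14 11 17 / 0 0 0]. Elementwise product with the kernel and sum: 7·-1 + 14·-2 + 11·-2 + 17·-2 + 0·1.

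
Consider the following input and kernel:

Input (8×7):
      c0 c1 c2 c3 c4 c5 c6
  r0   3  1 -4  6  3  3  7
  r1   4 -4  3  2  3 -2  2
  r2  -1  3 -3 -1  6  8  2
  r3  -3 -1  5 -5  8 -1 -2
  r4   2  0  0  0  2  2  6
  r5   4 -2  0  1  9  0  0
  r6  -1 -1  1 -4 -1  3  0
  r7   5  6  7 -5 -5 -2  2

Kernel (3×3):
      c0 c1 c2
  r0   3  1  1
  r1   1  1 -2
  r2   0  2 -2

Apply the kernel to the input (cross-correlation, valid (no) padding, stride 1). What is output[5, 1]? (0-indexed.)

27

The receptive field on the input at this output position is [-2 0 1 / -1 1 -4 / 6 7 -5]. Elementwise product with the kernel and sum: -2·3 + 0·1 + 1·1 + -1·1 + 1·1 + -4·-2 + 7·2 + -5·-2.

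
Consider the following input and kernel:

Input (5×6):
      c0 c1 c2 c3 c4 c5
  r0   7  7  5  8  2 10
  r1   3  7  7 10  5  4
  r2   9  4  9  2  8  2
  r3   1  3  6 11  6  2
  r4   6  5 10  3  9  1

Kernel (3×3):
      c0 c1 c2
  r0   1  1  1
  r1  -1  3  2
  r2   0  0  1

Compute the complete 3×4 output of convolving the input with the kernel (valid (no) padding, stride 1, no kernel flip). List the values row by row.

60 56 56 35
44 62 41 47
52 55 67 24

Output[0,0]: The receptive field on the input at this output position is [7 7 5 / 3 7 7 / 9 4 9]. Elementwise product with the kernel and sum: 7·1 + 7·1 + 5·1 + 3·-1 + 7·3 + 7·2 + 9·1.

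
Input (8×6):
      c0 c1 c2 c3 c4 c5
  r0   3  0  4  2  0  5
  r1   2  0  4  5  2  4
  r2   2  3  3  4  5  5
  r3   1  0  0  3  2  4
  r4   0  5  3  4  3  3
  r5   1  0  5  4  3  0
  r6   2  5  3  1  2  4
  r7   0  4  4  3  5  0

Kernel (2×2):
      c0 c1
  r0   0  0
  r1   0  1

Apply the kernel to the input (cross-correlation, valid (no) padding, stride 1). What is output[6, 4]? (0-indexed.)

The receptive field on the input at this output position is [2 4 / 5 0]. Elementwise product with the kernel and sum: 0·1.

0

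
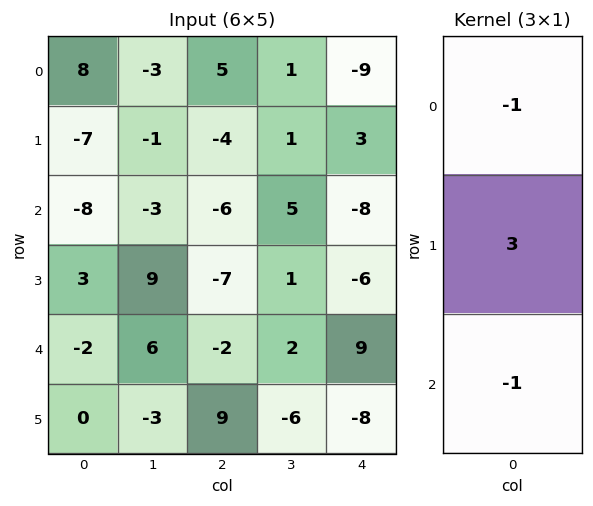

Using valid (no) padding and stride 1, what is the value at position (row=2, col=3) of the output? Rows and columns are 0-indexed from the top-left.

-4

The receptive field on the input at this output position is [5 / 1 / 2]. Elementwise product with the kernel and sum: 5·-1 + 1·3 + 2·-1.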